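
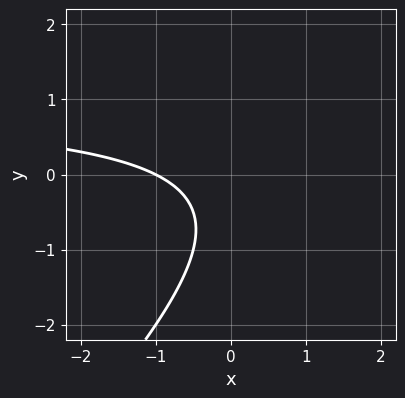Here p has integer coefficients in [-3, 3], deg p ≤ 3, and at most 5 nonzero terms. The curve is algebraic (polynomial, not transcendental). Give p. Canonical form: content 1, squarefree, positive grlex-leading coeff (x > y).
First, the degree is 2 — a generic line meets the curve in up to 2 points.
Then, from the axis intercepts and sections: it meets the x-axis at x = -1 (among the integer gridlines); no y-intercept at any integer in the box.
Finally, putting this together gives p.

x*y - y^2 - x - y - 1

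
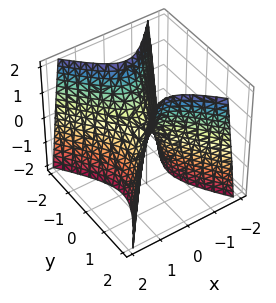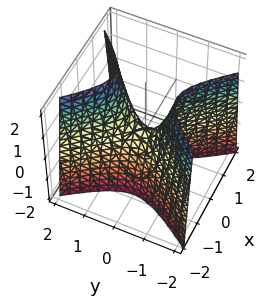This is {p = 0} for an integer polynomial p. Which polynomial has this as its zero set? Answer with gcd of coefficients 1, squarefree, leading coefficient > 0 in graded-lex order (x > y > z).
3*x^2 - 2*y^2 + z

1. Degree: a saddle surface; a quadric, so deg p = 2.
2. Symmetries: it's symmetric under x → −x, forcing even powers of x; it's symmetric under y → −y, forcing even powers of y.
3. Checking where it meets the axes: it crosses the x-axis at the gridline x = 0; one z-axis crossing is at z = 0; it crosses the y-axis at the gridline y = 0.
4. Together with the visible shape, these determine p as stated.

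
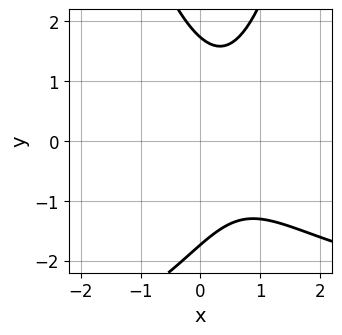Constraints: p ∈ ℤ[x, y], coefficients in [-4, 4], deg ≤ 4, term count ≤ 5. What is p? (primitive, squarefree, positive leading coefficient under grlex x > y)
x^2*y + 3*x^2 - y^2 - 3*x + 3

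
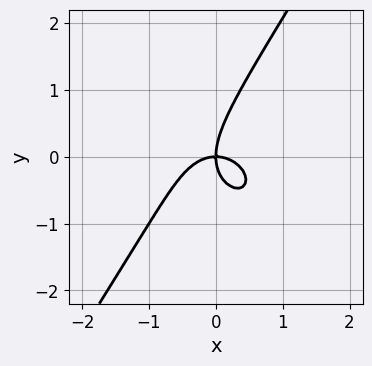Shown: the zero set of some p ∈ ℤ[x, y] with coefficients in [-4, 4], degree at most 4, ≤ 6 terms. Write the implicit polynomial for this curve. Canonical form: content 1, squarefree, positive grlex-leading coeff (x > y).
First, deg p = 3.
Then, from the axis intercepts and sections: one y-axis crossing is at y = 0; it meets the x-axis at x = 0 (among the integer gridlines).
Finally, these observations pin down the coefficients.

3*x^3 + 2*x*y^2 - 2*y^3 + 3*x*y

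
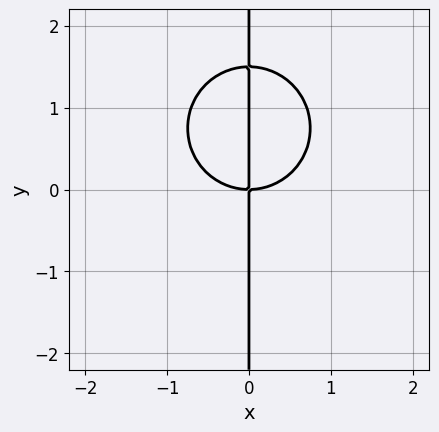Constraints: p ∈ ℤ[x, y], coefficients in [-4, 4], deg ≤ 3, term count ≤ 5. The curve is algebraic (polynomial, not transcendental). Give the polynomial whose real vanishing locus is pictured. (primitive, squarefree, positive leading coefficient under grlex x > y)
(a) Degree: no degree-2 curve has this shape, so deg p = 3.
(b) Observable constraints: every point of the y-axis in the box is on the curve; it meets the x-axis at x = 0 (among the integer gridlines).
(c) Putting this together gives p.

2*x^3 + 2*x*y^2 - 3*x*y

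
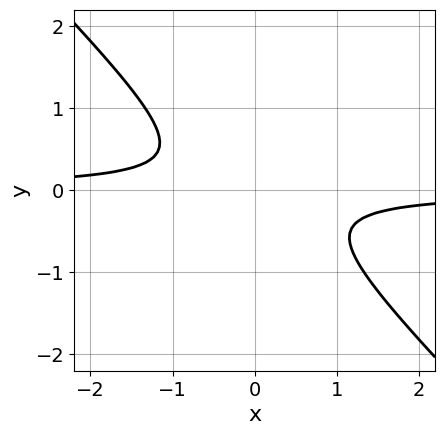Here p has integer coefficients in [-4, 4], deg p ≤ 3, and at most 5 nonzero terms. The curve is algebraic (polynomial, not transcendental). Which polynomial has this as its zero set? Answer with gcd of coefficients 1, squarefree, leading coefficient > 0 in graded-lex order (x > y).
(a) Degree: a generic line meets the curve in up to 2 points, so deg p = 2.
(b) Against the integer gridlines: the curve avoids every integer x-axis point in the box; no y-intercept at any integer in the box.
(c) Matching integer coefficients to the picture gives p.

3*x*y + 3*y^2 + 1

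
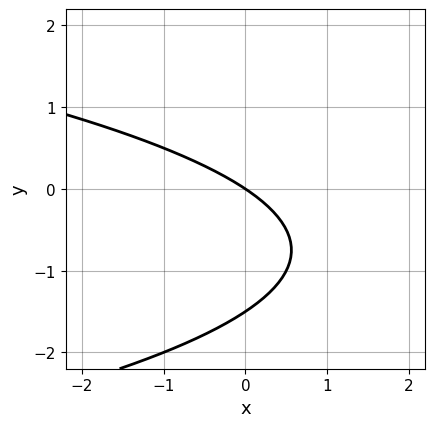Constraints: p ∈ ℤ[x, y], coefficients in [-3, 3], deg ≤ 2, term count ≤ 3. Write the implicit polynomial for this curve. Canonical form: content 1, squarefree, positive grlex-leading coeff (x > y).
2*y^2 + 2*x + 3*y

1. Degree: a generic line meets the curve in up to 2 points, so deg p = 2.
2. Checking where it meets the axes: it crosses the x-axis at the gridline x = 0; one y-axis crossing is at y = 0.
3. Assembling these constraints gives the stated polynomial.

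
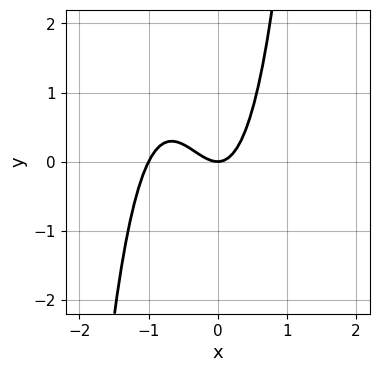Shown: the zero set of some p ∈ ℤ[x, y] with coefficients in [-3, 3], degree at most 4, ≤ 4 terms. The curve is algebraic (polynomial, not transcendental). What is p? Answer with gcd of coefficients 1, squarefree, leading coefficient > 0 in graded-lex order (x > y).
2*x^3 + 2*x^2 - y

First, deg p = 3. The shape is more complex than any degree-2 curve.
Then, reading off the gridlines: the x-axis gridline crossings are at x ∈ {-1, 0}; one y-axis crossing is at y = 0.
Finally, together with the visible shape, these determine p as stated.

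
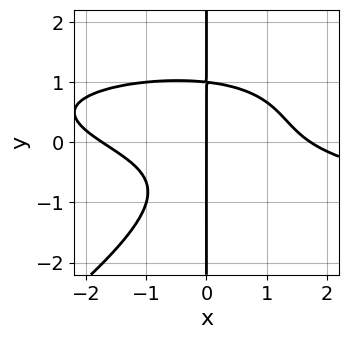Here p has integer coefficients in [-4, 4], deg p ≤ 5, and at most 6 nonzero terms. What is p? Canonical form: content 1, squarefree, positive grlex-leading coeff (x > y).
2*x^2*y^2 - 3*x*y^3 - x^3 - 3*x^2*y + 3*x

(a) Degree: the shape is more complex than any degree-3 curve, so deg p = 4.
(b) From the visible intercepts: one x-axis crossing is at x = 0; every point of the y-axis in the box is on the curve.
(c) Together with the visible shape, these determine p as stated.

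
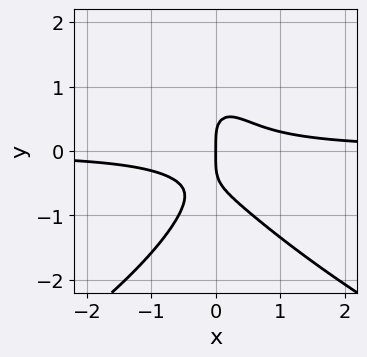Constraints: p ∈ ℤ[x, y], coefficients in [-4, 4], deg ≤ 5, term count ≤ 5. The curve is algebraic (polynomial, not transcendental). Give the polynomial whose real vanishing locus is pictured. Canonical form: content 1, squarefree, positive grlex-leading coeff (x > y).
(a) Degree: the shape is more complex than any degree-3 curve, so deg p = 4.
(b) Against the integer gridlines: it crosses the y-axis at the gridline y = 0; it crosses the x-axis at the gridline x = 0.
(c) Matching integer coefficients to the picture gives p.

y^4 + 3*x^2*y + x*y^2 - x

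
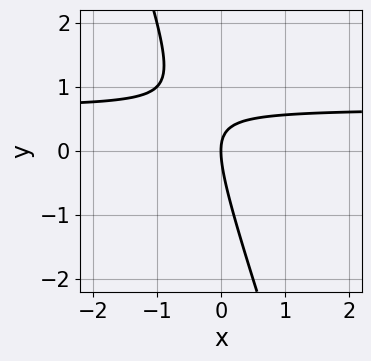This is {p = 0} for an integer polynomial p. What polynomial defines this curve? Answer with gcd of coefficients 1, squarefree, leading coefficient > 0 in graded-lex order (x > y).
3*x*y + y^2 - 2*x

First, deg p = 2.
Then, from the axis intercepts and sections: it crosses the y-axis at the gridline y = 0; one x-axis crossing is at x = 0.
Finally, matching integer coefficients to the picture gives p.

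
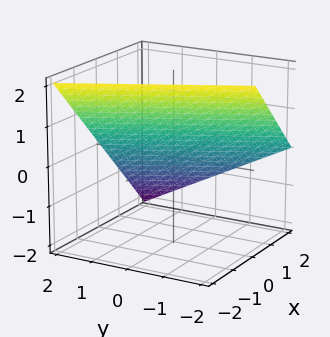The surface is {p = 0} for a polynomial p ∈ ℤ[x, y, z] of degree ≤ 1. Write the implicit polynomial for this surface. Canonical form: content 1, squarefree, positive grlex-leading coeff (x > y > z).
2*x + y + 2*z - 2

1. deg p = 1. Every cross-section is a straight line — this is a plane.
2. Observable constraints: it meets the y-axis at y = 2 (among the integer gridlines); one x-axis crossing is at x = 1.
3. Matching integer coefficients to the picture gives p. Check: (0, 0, 1) on the z-axis lies on the surface, and p(0, 0, 1) = 0. ✓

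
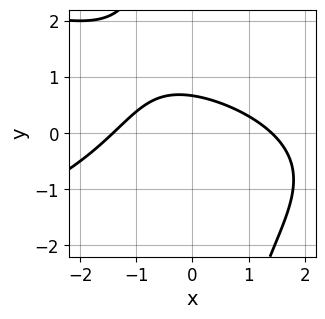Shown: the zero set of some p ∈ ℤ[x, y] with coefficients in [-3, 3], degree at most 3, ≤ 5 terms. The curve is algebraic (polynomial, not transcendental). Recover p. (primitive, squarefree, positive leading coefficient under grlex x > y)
x*y^2 + x^2 + 3*y - 2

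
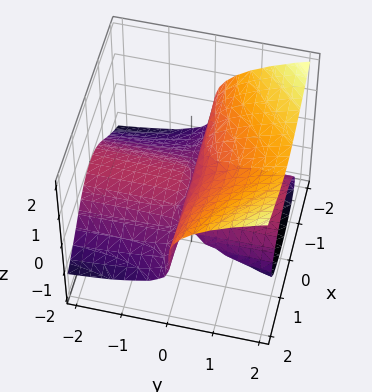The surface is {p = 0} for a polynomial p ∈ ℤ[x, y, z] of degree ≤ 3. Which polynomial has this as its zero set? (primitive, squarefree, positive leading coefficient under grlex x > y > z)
Degree: no degree-2 surface has this shape, so deg p = 3.
Observable constraints: every point of the y-axis in the box is on the surface; the visible x-axis segment lies entirely on the surface.
Solving for integer coefficients yields p as stated.

x^2*y - 2*z^3 + 2*y*z - z^2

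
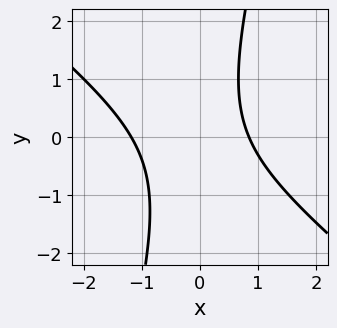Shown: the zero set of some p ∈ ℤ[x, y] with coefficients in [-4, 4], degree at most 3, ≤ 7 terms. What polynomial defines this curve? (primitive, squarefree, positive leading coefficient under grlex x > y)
3*x^2 + 3*x*y - y^2 + x - 3

(a) Degree: a generic line meets the curve in up to 2 points, so deg p = 2.
(b) Checking where it meets the axes: it misses every integer gridline on the y-axis.
(c) Together with the visible shape, these determine p as stated.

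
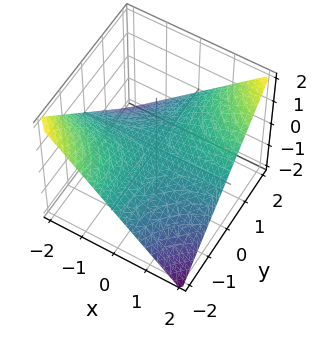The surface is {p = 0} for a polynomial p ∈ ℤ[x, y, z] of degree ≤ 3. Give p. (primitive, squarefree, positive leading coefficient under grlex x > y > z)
x*y - 2*z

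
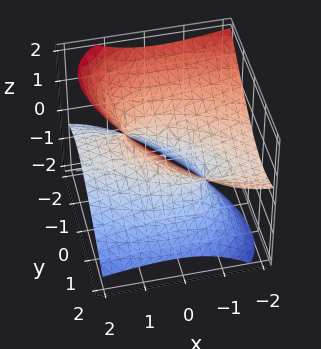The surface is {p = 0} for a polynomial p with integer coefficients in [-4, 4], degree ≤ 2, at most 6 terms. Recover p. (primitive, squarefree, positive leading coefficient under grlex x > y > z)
(a) Degree: no degree-1 surface has this shape, so deg p = 2.
(b) From the axis intercepts and sections: no z-intercept at any integer in the box; the x-axis gridline crossings are at x ∈ {-1, 1}.
(c) Matching integer coefficients to the picture gives p.

x^2 + 2*x*y + 3*x*z + 2*y^2 - 3*z^2 - 1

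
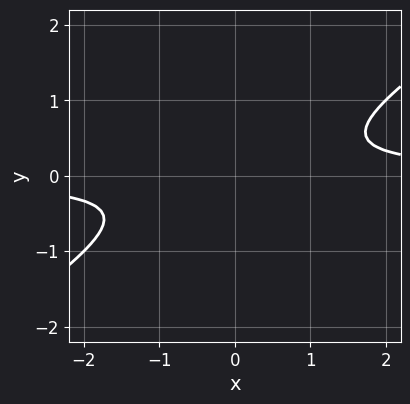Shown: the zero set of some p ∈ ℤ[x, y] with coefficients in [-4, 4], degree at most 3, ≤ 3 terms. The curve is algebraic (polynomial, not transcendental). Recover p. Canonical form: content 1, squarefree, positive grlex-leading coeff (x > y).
First, the degree is 2 — the shape is more complex than any degree-1 curve.
Next, checking where it meets the axes: it misses every integer gridline on the x-axis; it misses every integer gridline on the y-axis.
Finally, matching integer coefficients to the picture gives p.

2*x*y - 3*y^2 - 1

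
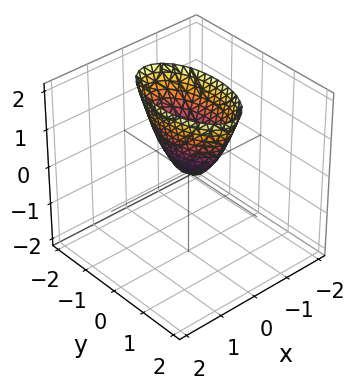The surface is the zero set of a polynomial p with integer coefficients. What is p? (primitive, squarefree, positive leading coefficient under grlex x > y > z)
3*x^2 + y^2 - z

First, deg p = 2. A paraboloid; a quadric.
Next, symmetries: the y ↦ −y reflection is a symmetry, so y appears only in even powers; mirror symmetry x ↦ −x ⇒ only even powers of x.
Next, observable constraints: it crosses the x-axis at the gridline x = 0; it crosses the z-axis at the gridline z = 0; one y-axis crossing is at y = 0.
Finally, together with the visible shape, these determine p as stated.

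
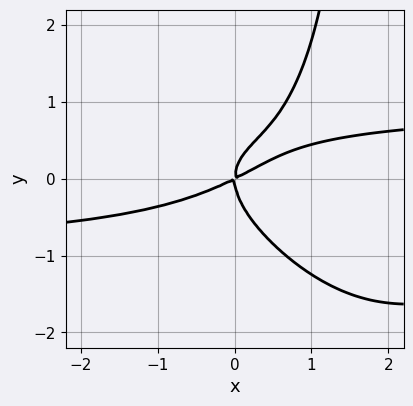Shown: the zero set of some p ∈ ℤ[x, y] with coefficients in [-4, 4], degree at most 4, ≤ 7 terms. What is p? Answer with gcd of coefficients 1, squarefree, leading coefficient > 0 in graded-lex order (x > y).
x^2*y^2 + x*y^3 - 2*y^3 - x^2 + 2*x*y

(a) Degree: the shape is more complex than any degree-3 curve, so deg p = 4.
(b) From the visible intercepts: it crosses the y-axis at the gridline y = 0; it crosses the x-axis at the gridline x = 0.
(c) Assembling these constraints gives the stated polynomial.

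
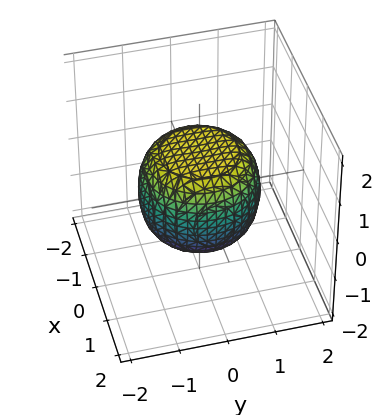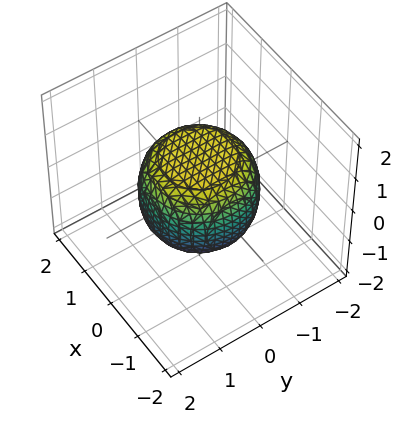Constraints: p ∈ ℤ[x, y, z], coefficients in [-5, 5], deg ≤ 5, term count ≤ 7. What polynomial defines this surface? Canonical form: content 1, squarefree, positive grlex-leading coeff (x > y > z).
2*x^4 + 4*x^2*y^2 + 2*y^4 - x^2 - y^2 + 3*z^2 - 3

1. The degree is 4 — a generic line meets the surface in up to 4 points.
2. By symmetry, the surface is invariant under rotation about z: p = q(x² + y², z).
3. Reading off the gridlines: a circular section at z = -1 has radius between 0 and 1; the z-axis gridline crossings are at z ∈ {-1, 1}.
4. Together with the visible shape, these determine p as stated.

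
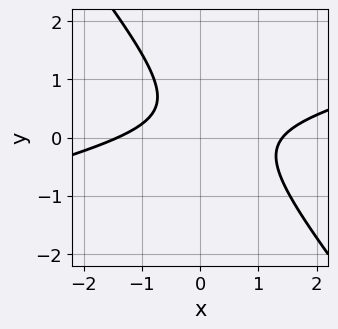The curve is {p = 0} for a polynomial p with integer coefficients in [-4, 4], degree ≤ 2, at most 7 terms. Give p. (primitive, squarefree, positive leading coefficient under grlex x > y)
1. The degree is 2 — the shape is more complex than any degree-1 curve.
2. Against the integer gridlines: the curve avoids every integer y-axis point in the box.
3. The integer polynomial consistent with all of this is the stated p.

x^2 - 3*x*y - 3*y^2 + 2*y - 2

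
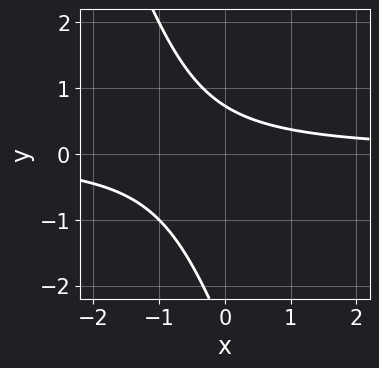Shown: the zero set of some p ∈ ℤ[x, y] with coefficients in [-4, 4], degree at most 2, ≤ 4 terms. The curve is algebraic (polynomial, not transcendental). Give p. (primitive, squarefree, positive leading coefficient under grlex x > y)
3*x*y + y^2 + 2*y - 2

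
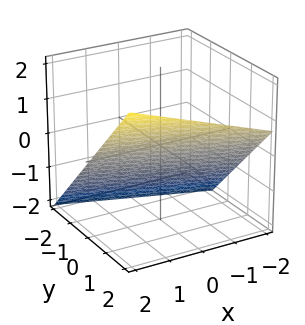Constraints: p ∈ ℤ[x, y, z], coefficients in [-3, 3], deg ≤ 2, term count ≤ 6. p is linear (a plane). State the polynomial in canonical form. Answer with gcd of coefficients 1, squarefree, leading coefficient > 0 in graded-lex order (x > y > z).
x + 3*y - 3*z - 2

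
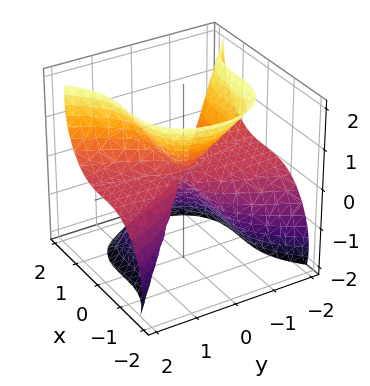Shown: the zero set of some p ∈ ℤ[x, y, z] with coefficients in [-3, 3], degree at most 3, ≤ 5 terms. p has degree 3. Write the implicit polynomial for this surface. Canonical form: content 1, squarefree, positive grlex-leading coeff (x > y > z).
2*x^3 - 2*y^2*z + z^3

(a) deg p = 3. The shape is more complex than any degree-2 surface.
(b) Checking where it meets the axes: every point of the y-axis in the box is on the surface; one z-axis crossing is at z = 0.
(c) These observations pin down the coefficients.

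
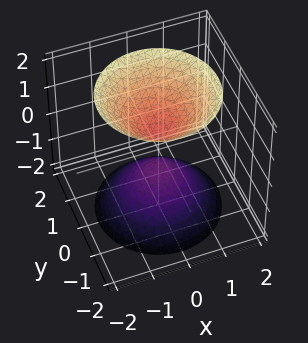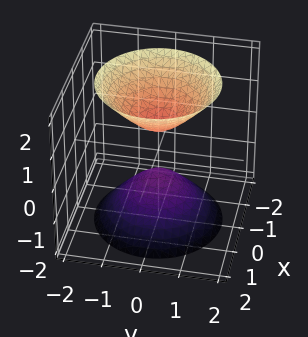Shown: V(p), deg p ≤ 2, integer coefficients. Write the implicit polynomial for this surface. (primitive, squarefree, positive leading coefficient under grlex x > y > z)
First, the picture has 2 separate pieces.
Then, degree: the shape is more complex than any degree-1 surface, so deg p = 2.
Then, symmetries: rotational symmetry about the z-axis ⇒ p depends on x, y only through x² + y².
Next, against the integer gridlines: a circular section at z = -2 has radius between 1 and 2; it misses every integer gridline on the x-axis; it misses every integer gridline on the y-axis.
Finally, solving for integer coefficients yields p as stated.

3*x^2 + 3*y^2 - 2*z^2 + 1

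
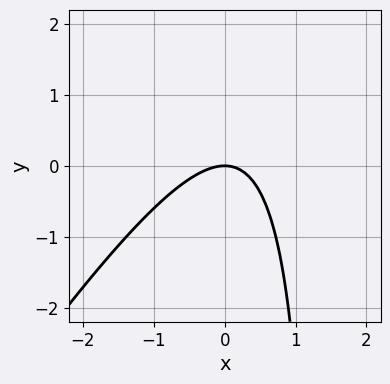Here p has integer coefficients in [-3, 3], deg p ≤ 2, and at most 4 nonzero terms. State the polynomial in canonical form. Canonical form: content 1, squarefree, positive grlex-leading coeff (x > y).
First, deg p = 2.
Then, against the integer gridlines: it crosses the y-axis at the gridline y = 0; it meets the x-axis at x = 0 (among the integer gridlines).
Finally, these observations pin down the coefficients.

3*x^2 - 2*x*y + 3*y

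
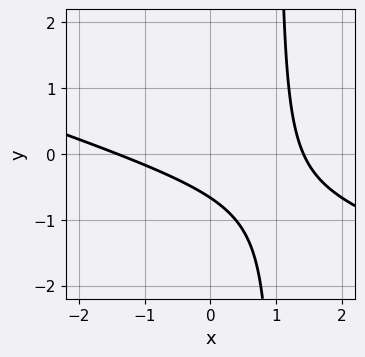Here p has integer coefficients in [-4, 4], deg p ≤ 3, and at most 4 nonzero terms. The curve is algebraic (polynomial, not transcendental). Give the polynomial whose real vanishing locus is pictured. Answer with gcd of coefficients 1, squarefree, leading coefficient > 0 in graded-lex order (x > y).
x^2 + 3*x*y - 3*y - 2

(a) The degree is 2 — a generic line meets the curve in up to 2 points.
(b) The integer polynomial consistent with all of this is the stated p.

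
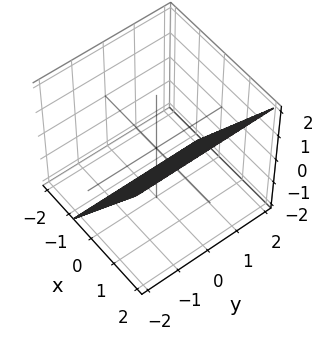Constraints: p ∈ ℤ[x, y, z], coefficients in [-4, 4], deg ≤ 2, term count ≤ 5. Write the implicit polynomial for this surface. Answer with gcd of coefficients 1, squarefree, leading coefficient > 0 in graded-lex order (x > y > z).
First, the degree is 1 — the surface is flat (a plane).
Next, from the axis intercepts and sections: the surface avoids every integer y-axis point in the box; one z-axis crossing is at z = -1.
Finally, assembling these constraints gives the stated polynomial.

3*x - 2*z - 2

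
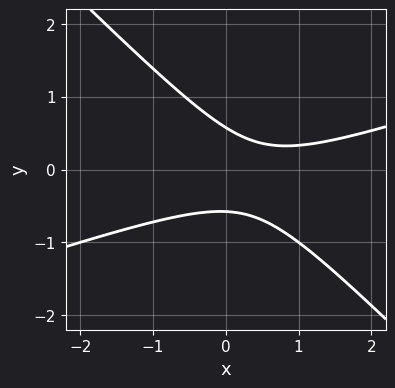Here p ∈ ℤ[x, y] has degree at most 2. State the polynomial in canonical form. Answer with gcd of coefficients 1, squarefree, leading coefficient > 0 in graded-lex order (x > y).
(a) Degree: no degree-1 curve has this shape, so deg p = 2.
(b) From the axis intercepts and sections: it misses every integer gridline on the x-axis.
(c) Putting this together gives p.

x^2 - 2*x*y - 3*y^2 - x + 1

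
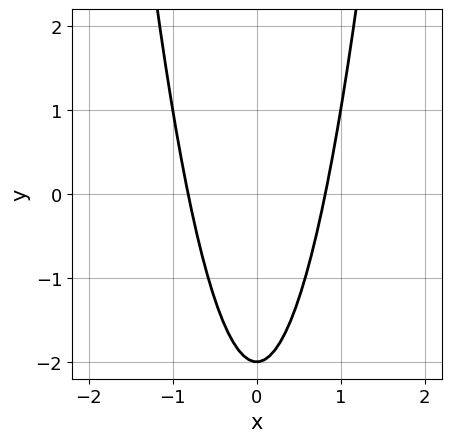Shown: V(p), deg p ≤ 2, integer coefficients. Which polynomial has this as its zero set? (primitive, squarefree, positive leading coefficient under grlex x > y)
3*x^2 - y - 2

Degree: a generic line meets the curve in up to 2 points, so deg p = 2.
Symmetries: the x ↦ −x reflection is a symmetry, so x appears only in even powers.
Checking where it meets the axes: it meets the y-axis at y = -2 (among the integer gridlines).
These observations pin down the coefficients.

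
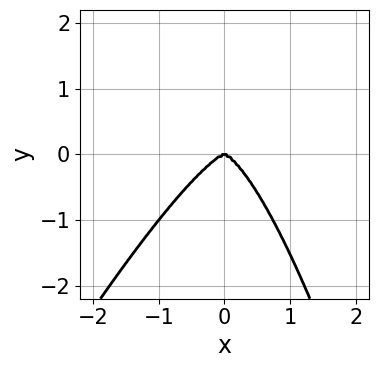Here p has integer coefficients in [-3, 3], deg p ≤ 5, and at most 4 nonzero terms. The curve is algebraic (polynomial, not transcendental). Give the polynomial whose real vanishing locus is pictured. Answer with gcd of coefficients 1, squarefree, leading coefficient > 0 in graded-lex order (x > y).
(a) Degree: no degree-3 curve has this shape, so deg p = 4.
(b) Observable constraints: it meets the y-axis at y = 0 (among the integer gridlines); one x-axis crossing is at x = 0.
(c) Putting this together gives p.

2*x^4 - x^3*y + y^3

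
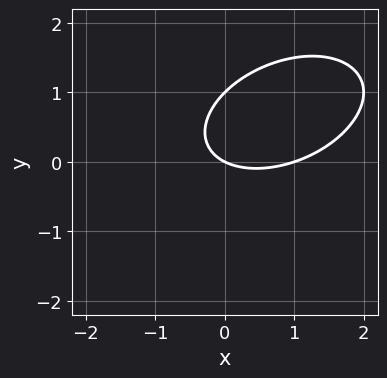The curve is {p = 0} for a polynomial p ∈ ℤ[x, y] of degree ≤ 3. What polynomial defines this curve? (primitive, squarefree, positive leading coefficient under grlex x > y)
The degree is 2 — no degree-1 curve has this shape.
Against the integer gridlines: the x-axis gridline crossings are at x ∈ {0, 1}; the y-axis gridline crossings are at y ∈ {0, 1}.
These observations pin down the coefficients.

x^2 - x*y + 2*y^2 - x - 2*y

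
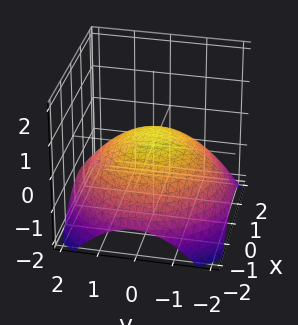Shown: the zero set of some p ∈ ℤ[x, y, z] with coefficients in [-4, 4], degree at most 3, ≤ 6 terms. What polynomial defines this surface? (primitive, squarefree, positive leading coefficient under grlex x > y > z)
Degree: a generic line meets the surface in up to 2 points, so deg p = 2.
Symmetries: rotational symmetry about the z-axis ⇒ p depends on x, y only through x² + y².
Observable constraints: the y-axis gridline crossings are at y ∈ {-1, 1}; among the integer gridlines, it crosses the x-axis at x ∈ {-1, 1}; a circular section at z = 0 has radius exactly 1.
Solving for integer coefficients yields p as stated.

x^2 + y^2 + 3*z - 1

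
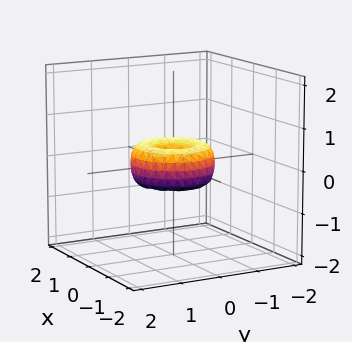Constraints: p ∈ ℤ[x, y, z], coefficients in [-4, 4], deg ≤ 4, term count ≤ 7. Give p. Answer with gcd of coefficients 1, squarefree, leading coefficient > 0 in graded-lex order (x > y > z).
Degree: no degree-3 surface has this shape, so deg p = 4.
Symmetries: the z-axis is an axis of rotation, so x and y enter only as x² + y².
Checking where it meets the axes: a circular section at z = 0 has radius exactly 1; the x-axis gridline crossings are at x ∈ {-1, 0, 1}; among the integer gridlines, it crosses the y-axis at y ∈ {-1, 0, 1}.
Assembling these constraints gives the stated polynomial.

x^4 + 2*x^2*y^2 + y^4 - x^2 - y^2 + z^2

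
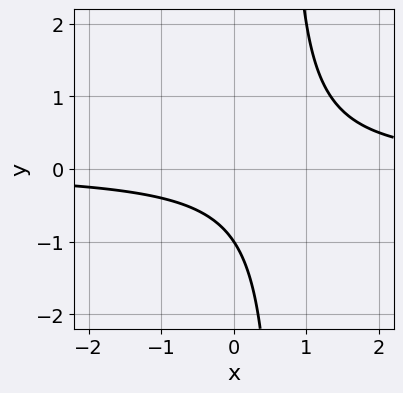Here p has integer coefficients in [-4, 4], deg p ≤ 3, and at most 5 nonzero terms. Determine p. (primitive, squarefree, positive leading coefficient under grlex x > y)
First, the degree is 2 — the shape is more complex than any degree-1 curve.
Then, checking where it meets the axes: it misses every integer gridline on the x-axis; it meets the y-axis at y = -1 (among the integer gridlines).
Finally, assembling these constraints gives the stated polynomial.

3*x*y - 2*y - 2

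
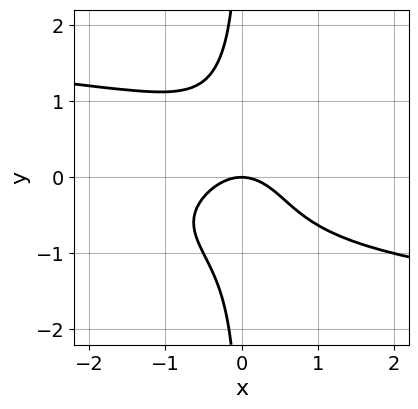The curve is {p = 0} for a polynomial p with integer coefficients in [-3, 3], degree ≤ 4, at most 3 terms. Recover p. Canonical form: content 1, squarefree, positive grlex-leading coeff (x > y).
3*x*y^3 + 2*x^2 + 2*y

(a) Degree: no degree-3 curve has this shape, so deg p = 4.
(b) Observable constraints: one y-axis crossing is at y = 0; one x-axis crossing is at x = 0.
(c) Solving for integer coefficients yields p as stated.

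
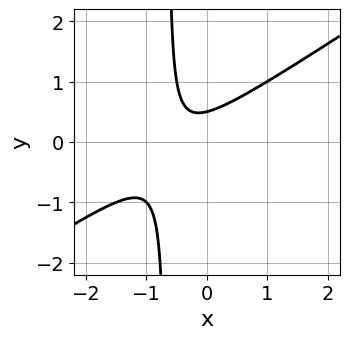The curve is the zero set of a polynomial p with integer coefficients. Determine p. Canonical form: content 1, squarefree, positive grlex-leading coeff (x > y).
First, degree: the shape is more complex than any degree-1 curve, so deg p = 2.
Next, from the visible intercepts: it misses every integer gridline on the x-axis.
Finally, together with the visible shape, these determine p as stated.

2*x^2 - 3*x*y + 2*x - 2*y + 1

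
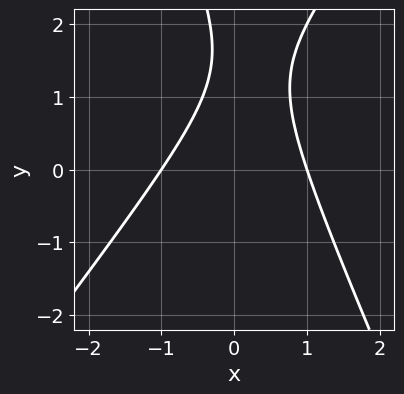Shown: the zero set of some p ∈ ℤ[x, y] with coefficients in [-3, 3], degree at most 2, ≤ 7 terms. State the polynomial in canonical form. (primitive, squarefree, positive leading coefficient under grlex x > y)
(a) deg p = 2.
(b) From the visible intercepts: it misses every integer gridline on the y-axis; among the integer gridlines, it crosses the x-axis at x ∈ {-1, 1}.
(c) Assembling these constraints gives the stated polynomial.

3*x^2 - x*y - y^2 + 3*y - 3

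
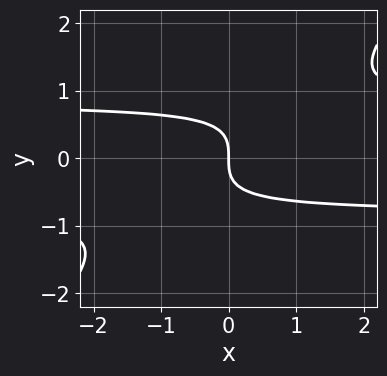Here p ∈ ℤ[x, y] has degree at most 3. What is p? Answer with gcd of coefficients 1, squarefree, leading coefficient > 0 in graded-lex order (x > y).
3*x*y^2 - 3*y^3 - 2*x

(a) The degree is 3 — a generic line meets the curve in up to 3 points.
(b) From the axis intercepts and sections: it crosses the y-axis at the gridline y = 0; it meets the x-axis at x = 0 (among the integer gridlines).
(c) Fitting integer coefficients to these (and the overall shape) gives p.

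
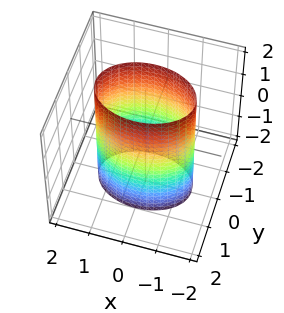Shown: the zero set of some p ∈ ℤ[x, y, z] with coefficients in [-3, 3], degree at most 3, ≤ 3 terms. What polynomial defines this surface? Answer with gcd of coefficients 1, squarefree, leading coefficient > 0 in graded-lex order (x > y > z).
x^2 + 2*y^2 - 2

(a) The degree is 2 — constant cross-section along one axis; a quadric.
(b) Symmetries: it's symmetric under x → −x, forcing even powers of x; it's symmetric under z → −z, forcing even powers of z; mirror symmetry y ↦ −y ⇒ only even powers of y.
(c) Against the integer gridlines: among the integer gridlines, it crosses the y-axis at y ∈ {-1, 1}; it misses every integer gridline on the z-axis.
(d) Together with the visible shape, these determine p as stated.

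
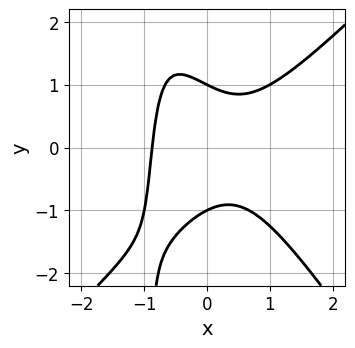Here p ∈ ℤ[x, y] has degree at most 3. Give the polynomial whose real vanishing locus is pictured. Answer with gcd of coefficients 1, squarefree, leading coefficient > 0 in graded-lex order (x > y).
(a) Degree: no degree-2 curve has this shape, so deg p = 3.
(b) From the visible intercepts: among the integer gridlines, it crosses the y-axis at y ∈ {-1, 1}.
(c) Together with the visible shape, these determine p as stated.

3*x^3 - x^2*y - 2*x*y^2 - 2*y^2 + 2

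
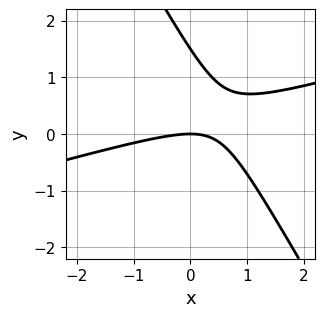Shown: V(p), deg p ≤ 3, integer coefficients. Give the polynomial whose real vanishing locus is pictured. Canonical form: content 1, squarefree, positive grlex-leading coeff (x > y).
x^2 - 3*x*y - 2*y^2 + 3*y

1. Degree: no degree-1 curve has this shape, so deg p = 2.
2. Checking where it meets the axes: one y-axis crossing is at y = 0; one x-axis crossing is at x = 0.
3. Matching integer coefficients to the picture gives p.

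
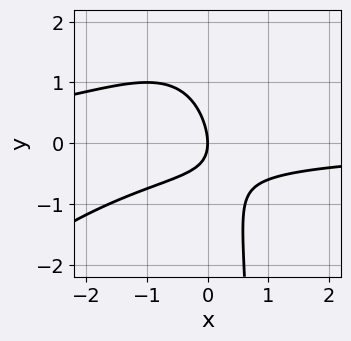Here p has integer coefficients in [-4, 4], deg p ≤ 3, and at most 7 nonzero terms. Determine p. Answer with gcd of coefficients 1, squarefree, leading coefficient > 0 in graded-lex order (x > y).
First, deg p = 3. The shape is more complex than any degree-2 curve.
Then, reading off the gridlines: it meets the y-axis at y = 0 (among the integer gridlines); it crosses the x-axis at the gridline x = 0.
Finally, these observations pin down the coefficients.

2*x^2*y - 2*x*y^2 + 3*x*y + 2*y^2 + 3*x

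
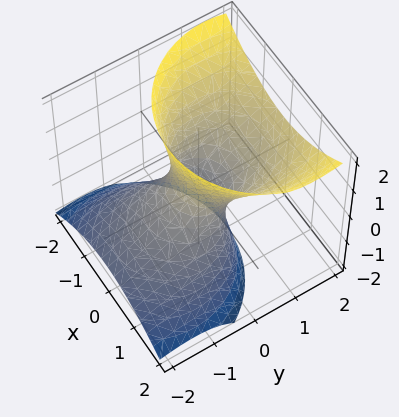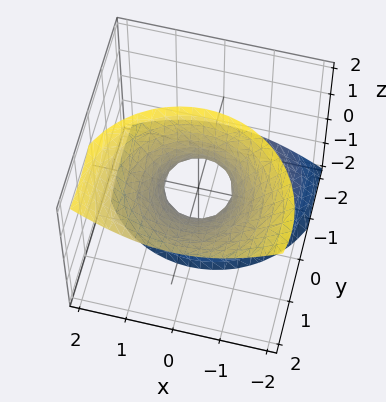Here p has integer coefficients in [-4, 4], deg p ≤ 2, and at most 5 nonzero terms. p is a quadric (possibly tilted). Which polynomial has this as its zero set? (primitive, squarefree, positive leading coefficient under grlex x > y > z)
2*x^2 + 2*y^2 - 3*y*z - z^2 - 1

The degree is 2 — no degree-1 surface has this shape.
Checking where it meets the axes: it misses every integer gridline on the z-axis.
Matching integer coefficients to the picture gives p.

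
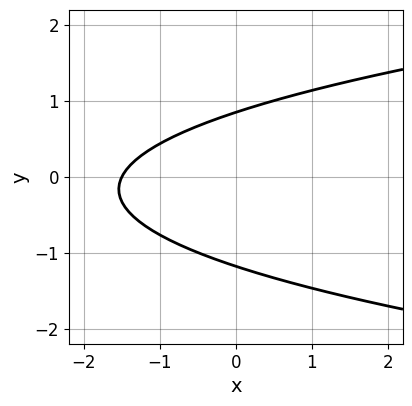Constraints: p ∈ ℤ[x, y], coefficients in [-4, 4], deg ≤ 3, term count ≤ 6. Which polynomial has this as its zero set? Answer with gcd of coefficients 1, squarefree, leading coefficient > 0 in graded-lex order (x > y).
The degree is 2 — no degree-1 curve has this shape.
Putting this together gives p.

3*y^2 - 2*x + y - 3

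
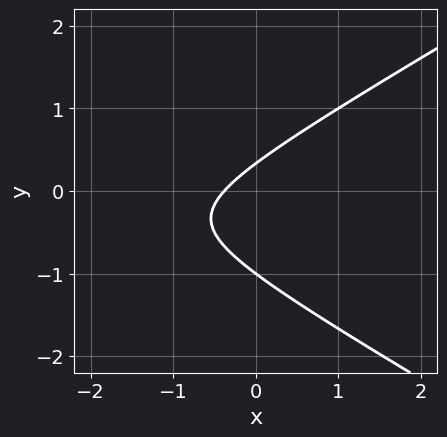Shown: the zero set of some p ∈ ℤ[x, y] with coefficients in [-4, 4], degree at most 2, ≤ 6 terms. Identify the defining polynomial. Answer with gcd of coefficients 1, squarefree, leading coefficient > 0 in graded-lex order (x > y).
Degree: a generic line meets the curve in up to 2 points, so deg p = 2.
Against the integer gridlines: it crosses the y-axis at the gridline y = -1.
Fitting integer coefficients to these (and the overall shape) gives p.

x^2 - 3*y^2 + 3*x - 2*y + 1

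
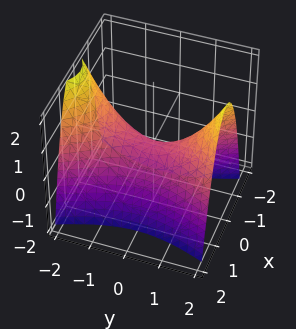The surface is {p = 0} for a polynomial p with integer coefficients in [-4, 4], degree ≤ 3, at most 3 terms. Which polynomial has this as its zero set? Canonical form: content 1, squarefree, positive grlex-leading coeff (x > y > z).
3*x^2 - y^2 + 2*z

(a) The degree is 2 — a hyperbolic paraboloid; a quadric.
(b) Symmetries: the x ↦ −x reflection is a symmetry, so x appears only in even powers; the y ↦ −y reflection is a symmetry, so y appears only in even powers.
(c) From the axis intercepts and sections: one y-axis crossing is at y = 0; it meets the z-axis at z = 0 (among the integer gridlines).
(d) Matching integer coefficients to the picture gives p.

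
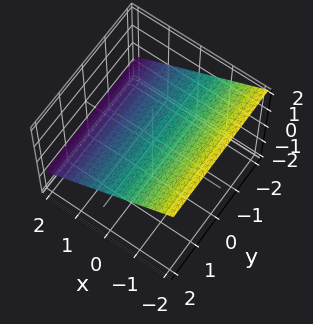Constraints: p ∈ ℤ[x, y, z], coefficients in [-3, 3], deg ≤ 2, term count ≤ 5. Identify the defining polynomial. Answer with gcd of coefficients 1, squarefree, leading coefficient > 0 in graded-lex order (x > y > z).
2*x + 3*z - 2

deg p = 1.
From the axis intercepts and sections: one x-axis crossing is at x = 1; it misses every integer gridline on the y-axis.
The integer polynomial consistent with all of this is the stated p.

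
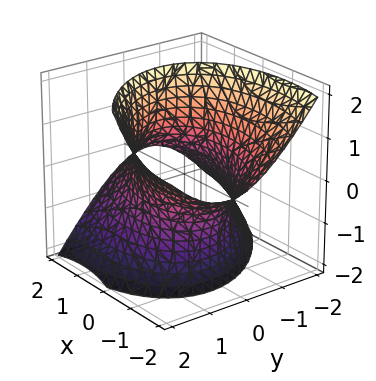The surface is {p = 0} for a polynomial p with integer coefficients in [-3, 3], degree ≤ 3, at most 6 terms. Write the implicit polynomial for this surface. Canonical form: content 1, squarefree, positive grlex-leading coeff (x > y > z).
x^2 + x*y + 2*x*z + 2*y^2 - z^2 - 3

(a) deg p = 2. The shape is more complex than any degree-1 surface.
(b) Against the integer gridlines: no z-intercept at any integer in the box.
(c) The integer polynomial consistent with all of this is the stated p.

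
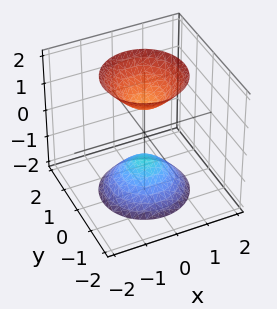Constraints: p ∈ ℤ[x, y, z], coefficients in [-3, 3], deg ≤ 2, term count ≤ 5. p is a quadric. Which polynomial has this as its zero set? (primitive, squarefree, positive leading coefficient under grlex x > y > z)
2*x^2 + 2*y^2 - z^2 + 1

The picture has 2 separate pieces. They look like related sheets of one shape, so recover p as a whole.
deg p = 2. Two separate bowl-shaped sheets opening away from each other; a quadric.
Symmetries: it's symmetric under z → −z, forcing even powers of z; every cross-section ⟂ z is a circle, so x, y appear only via x² + y².
From the axis intercepts and sections: a circular section at z = -2 has radius between 1 and 2; the surface avoids every integer y-axis point in the box.
Assembling these constraints gives the stated polynomial. Check: (0, 0, -1) on the z-axis lies on the surface, and p(0, 0, -1) = 0. ✓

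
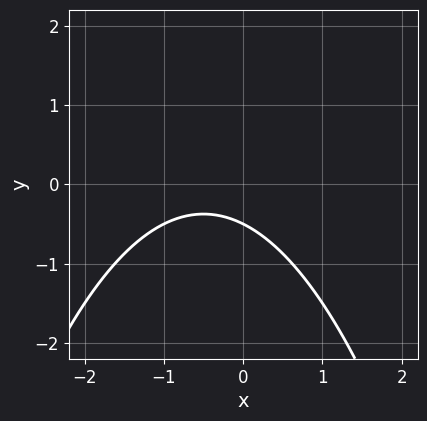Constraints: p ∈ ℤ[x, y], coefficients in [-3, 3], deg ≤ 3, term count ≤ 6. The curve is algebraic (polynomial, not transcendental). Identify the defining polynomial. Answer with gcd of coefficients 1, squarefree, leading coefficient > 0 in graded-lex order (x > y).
x^2 + x + 2*y + 1

1. deg p = 2.
2. Observable constraints: no x-intercept at any integer in the box.
3. Solving for integer coefficients yields p as stated.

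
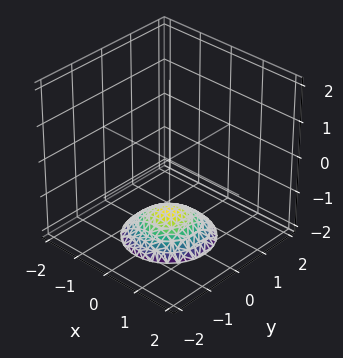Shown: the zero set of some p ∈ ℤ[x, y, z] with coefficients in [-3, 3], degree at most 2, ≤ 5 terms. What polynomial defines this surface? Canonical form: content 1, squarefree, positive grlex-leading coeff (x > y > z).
x^2 + y^2 + 2*z + 3

First, degree: the shape is more complex than any degree-1 surface, so deg p = 2.
Next, symmetries: the surface is invariant under rotation about z: p = q(x² + y², z).
Then, reading off the gridlines: it misses every integer gridline on the y-axis; the surface avoids every integer x-axis point in the box; a circular section at z = -2 has radius exactly 1.
Finally, these observations pin down the coefficients.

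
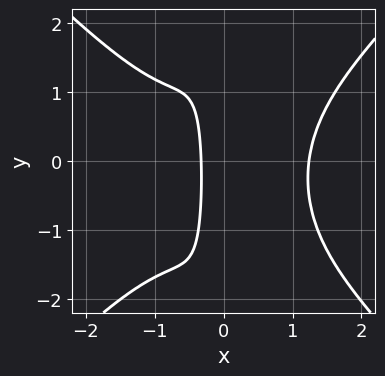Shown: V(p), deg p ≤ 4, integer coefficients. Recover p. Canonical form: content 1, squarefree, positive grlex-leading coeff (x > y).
2*x^4 - 2*x^2*y^2 - x^2*y - 3*x - 1

(a) Degree: the shape is more complex than any degree-3 curve, so deg p = 4.
(b) From the visible intercepts: it misses every integer gridline on the y-axis.
(c) The integer polynomial consistent with all of this is the stated p.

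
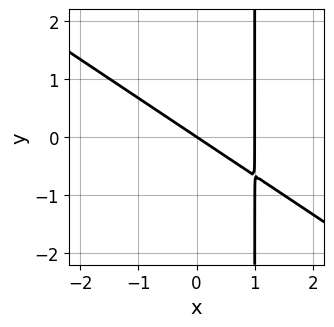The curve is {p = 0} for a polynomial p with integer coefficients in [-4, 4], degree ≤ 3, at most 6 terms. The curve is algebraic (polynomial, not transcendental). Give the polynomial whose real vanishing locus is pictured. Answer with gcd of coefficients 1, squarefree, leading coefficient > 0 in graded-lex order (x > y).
(a) The degree is 2 — no degree-1 curve has this shape.
(b) From the visible intercepts: the x-axis gridline crossings are at x ∈ {0, 1}; it meets the y-axis at y = 0 (among the integer gridlines).
(c) Solving for integer coefficients yields p as stated.

2*x^2 + 3*x*y - 2*x - 3*y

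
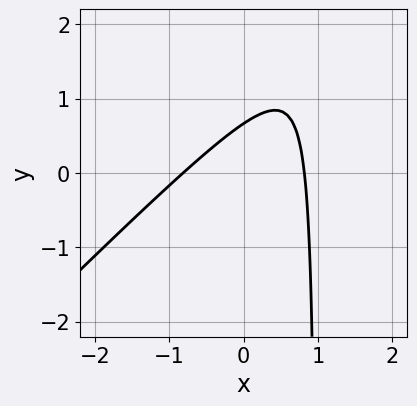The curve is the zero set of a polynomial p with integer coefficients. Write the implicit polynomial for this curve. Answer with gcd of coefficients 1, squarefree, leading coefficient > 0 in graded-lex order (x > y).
3*x^2 - 3*x*y + 3*y - 2

(a) deg p = 2. The shape is more complex than any degree-1 curve.
(b) The integer polynomial consistent with all of this is the stated p.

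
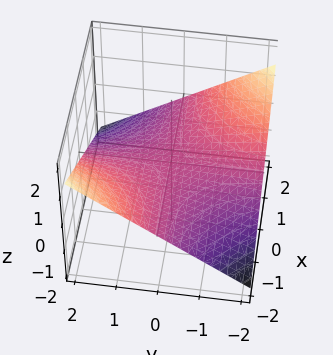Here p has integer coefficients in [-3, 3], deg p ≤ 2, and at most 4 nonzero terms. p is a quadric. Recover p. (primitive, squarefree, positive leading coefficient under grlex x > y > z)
Degree: a saddle surface; a quadric, so deg p = 2.
Observable constraints: the visible y-axis segment lies entirely on the surface; one z-axis crossing is at z = 0.
Assembling these constraints gives the stated polynomial.

x*y + 3*z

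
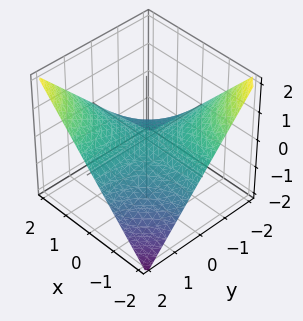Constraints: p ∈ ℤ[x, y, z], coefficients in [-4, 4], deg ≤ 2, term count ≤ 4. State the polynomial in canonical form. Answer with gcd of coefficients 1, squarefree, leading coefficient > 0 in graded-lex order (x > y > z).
The degree is 2 — a saddle surface; a quadric.
From the visible intercepts: every point of the y-axis in the box is on the surface; the visible x-axis segment lies entirely on the surface; it meets the z-axis at z = 0 (among the integer gridlines).
These observations pin down the coefficients.

x*y - 2*z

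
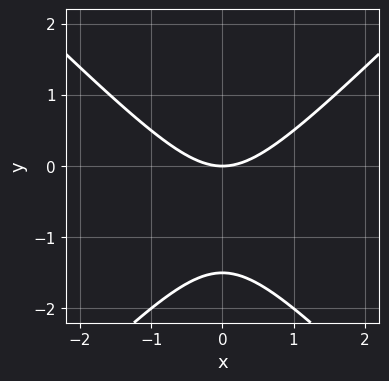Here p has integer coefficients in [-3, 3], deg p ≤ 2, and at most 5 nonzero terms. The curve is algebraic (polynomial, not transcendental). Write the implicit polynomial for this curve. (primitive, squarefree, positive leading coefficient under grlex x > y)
First, degree: a generic line meets the curve in up to 2 points, so deg p = 2.
Then, symmetries: mirror symmetry x ↦ −x ⇒ only even powers of x.
Then, reading off the gridlines: it meets the y-axis at y = 0 (among the integer gridlines); it meets the x-axis at x = 0 (among the integer gridlines).
Finally, together with the visible shape, these determine p as stated.

2*x^2 - 2*y^2 - 3*y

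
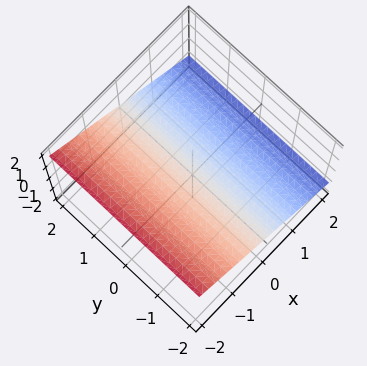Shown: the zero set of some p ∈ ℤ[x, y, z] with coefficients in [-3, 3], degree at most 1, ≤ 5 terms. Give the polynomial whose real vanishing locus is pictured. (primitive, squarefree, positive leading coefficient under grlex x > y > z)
(a) deg p = 1. Every cross-section is a straight line — this is a plane.
(b) Reading off the gridlines: the surface avoids every integer y-axis point in the box; it meets the x-axis at x = 1 (among the integer gridlines).
(c) The integer polynomial consistent with all of this is the stated p.

2*x + 3*z - 2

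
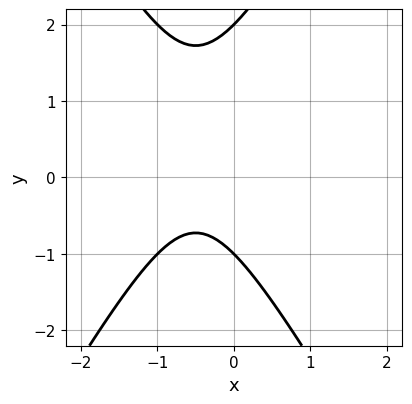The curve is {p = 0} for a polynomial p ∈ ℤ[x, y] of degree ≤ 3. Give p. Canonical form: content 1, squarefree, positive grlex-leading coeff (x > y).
3*x^2 - y^2 + 3*x + y + 2

The degree is 2 — a generic line meets the curve in up to 2 points.
Checking where it meets the axes: no x-intercept at any integer in the box; among the integer gridlines, it crosses the y-axis at y ∈ {-1, 2}.
Assembling these constraints gives the stated polynomial.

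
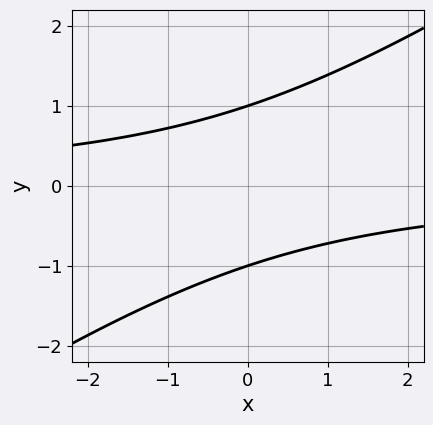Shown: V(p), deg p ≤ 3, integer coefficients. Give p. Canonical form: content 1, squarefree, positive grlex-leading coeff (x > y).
2*x*y - 3*y^2 + 3

First, degree: the shape is more complex than any degree-1 curve, so deg p = 2.
Next, from the visible intercepts: the y-axis gridline crossings are at y ∈ {-1, 1}; no x-intercept at any integer in the box.
Finally, matching integer coefficients to the picture gives p.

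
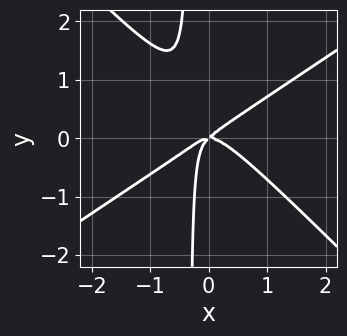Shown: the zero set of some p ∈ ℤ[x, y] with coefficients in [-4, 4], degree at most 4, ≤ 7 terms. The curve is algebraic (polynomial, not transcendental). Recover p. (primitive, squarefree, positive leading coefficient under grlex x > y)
First, the degree is 3 — the shape is more complex than any degree-2 curve.
Next, observable constraints: it crosses the y-axis at the gridline y = 0; one x-axis crossing is at x = 0.
Finally, solving for integer coefficients yields p as stated.

2*x^3 - x^2*y - 3*x*y^2 + x*y - y^2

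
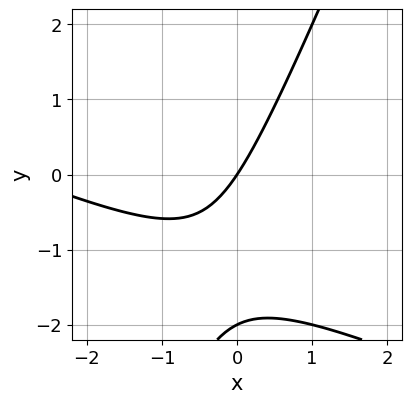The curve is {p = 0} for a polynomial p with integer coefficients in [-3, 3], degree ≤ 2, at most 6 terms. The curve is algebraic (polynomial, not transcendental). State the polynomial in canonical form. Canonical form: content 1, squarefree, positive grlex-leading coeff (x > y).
x^2 + 2*x*y - y^2 + 3*x - 2*y

(a) deg p = 2.
(b) Against the integer gridlines: one x-axis crossing is at x = 0; the y-axis gridline crossings are at y ∈ {-2, 0}.
(c) Solving for integer coefficients yields p as stated.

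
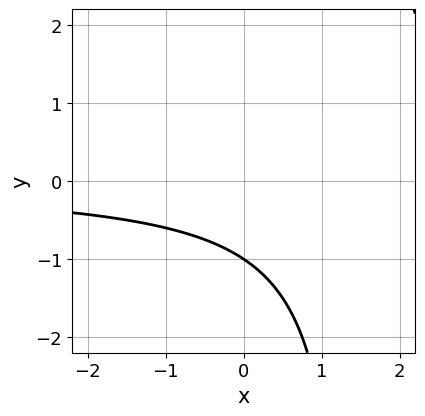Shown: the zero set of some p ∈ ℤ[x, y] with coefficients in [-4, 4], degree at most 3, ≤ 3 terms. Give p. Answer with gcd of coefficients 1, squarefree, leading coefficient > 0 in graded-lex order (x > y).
(a) deg p = 2. The shape is more complex than any degree-1 curve.
(b) Against the integer gridlines: it misses every integer gridline on the x-axis; one y-axis crossing is at y = -1.
(c) Assembling these constraints gives the stated polynomial.

2*x*y - 3*y - 3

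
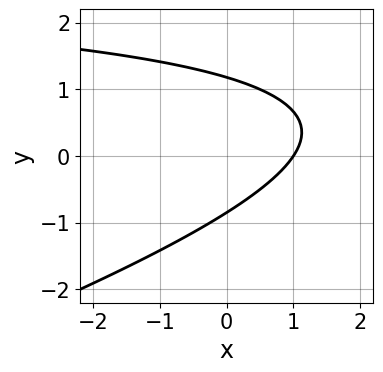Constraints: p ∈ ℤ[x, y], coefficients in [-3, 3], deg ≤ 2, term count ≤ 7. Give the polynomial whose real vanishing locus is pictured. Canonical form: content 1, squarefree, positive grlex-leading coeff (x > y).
1. The degree is 2 — no degree-1 curve has this shape.
2. Observable constraints: it meets the x-axis at x = 1 (among the integer gridlines).
3. Putting this together gives p.

x*y - 3*y^2 - 3*x + y + 3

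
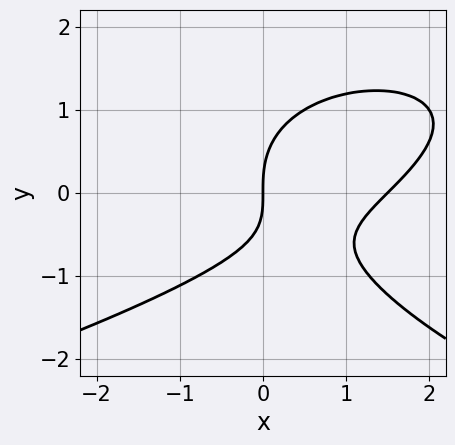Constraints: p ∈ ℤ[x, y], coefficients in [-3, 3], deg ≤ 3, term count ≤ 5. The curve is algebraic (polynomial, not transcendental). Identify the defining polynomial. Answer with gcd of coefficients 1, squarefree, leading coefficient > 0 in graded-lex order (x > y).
Degree: a generic line meets the curve in up to 3 points, so deg p = 3.
Reading off the gridlines: it meets the y-axis at y = 0 (among the integer gridlines); one x-axis crossing is at x = 0.
Solving for integer coefficients yields p as stated.

2*y^3 + 2*x^2 - 2*x*y - 3*x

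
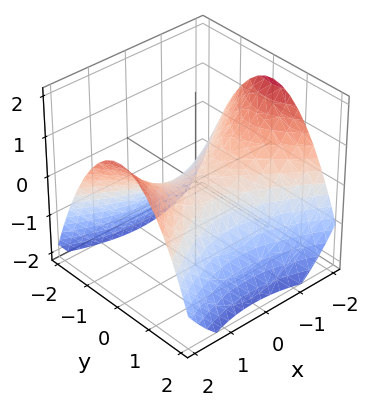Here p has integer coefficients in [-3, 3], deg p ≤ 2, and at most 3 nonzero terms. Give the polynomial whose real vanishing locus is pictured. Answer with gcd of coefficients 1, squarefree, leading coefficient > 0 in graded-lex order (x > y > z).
1. The degree is 2 — a saddle surface; a quadric.
2. Symmetries: the x ↦ −x reflection is a symmetry, so x appears only in even powers; mirror symmetry y ↦ −y ⇒ only even powers of y.
3. From the visible intercepts: it crosses the x-axis at the gridline x = 0; it meets the y-axis at y = 0 (among the integer gridlines).
4. These observations pin down the coefficients.

x^2 - 2*y^2 - 3*z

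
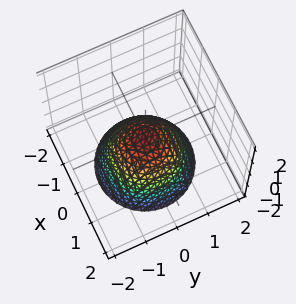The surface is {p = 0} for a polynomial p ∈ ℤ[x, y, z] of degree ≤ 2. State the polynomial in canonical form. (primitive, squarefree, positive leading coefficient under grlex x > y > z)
Degree: a paraboloid; a quadric, so deg p = 2.
Symmetries: rotational symmetry about the z-axis ⇒ p depends on x, y only through x² + y².
Observable constraints: one y-axis crossing is at y = 0; it crosses the z-axis at the gridline z = 0; a circular section at z = -2 has radius between 1 and 2; one x-axis crossing is at x = 0.
Putting this together gives p.

x^2 + y^2 + z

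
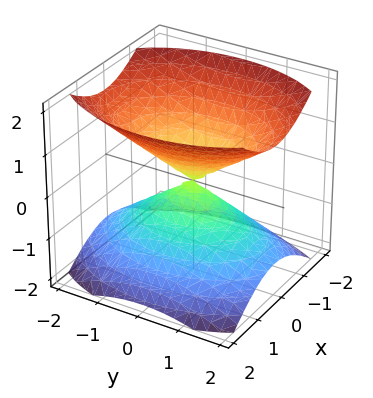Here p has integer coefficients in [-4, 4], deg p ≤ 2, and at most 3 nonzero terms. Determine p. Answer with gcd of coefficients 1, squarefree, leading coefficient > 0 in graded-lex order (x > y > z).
2*x^2 + y^2 - 2*z^2

First, the picture has 2 separate pieces. Treating them together as one polynomial.
Then, deg p = 2. A double cone through the origin; a quadric.
Then, symmetries: mirror symmetry z ↦ −z ⇒ only even powers of z; the y ↦ −y reflection is a symmetry, so y appears only in even powers; it's symmetric under x → −x, forcing even powers of x.
Next, against the integer gridlines: it meets the x-axis at x = 0 (among the integer gridlines); it meets the z-axis at z = 0 (among the integer gridlines); it meets the y-axis at y = 0 (among the integer gridlines).
Finally, fitting integer coefficients to these (and the overall shape) gives p.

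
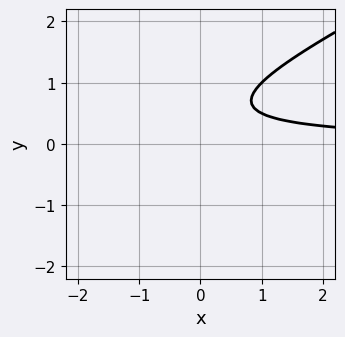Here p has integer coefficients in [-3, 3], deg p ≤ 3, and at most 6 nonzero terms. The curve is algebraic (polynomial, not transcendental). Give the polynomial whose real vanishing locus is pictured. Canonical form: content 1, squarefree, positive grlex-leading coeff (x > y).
deg p = 2.
Reading off the gridlines: it misses every integer gridline on the x-axis; it misses every integer gridline on the y-axis.
Fitting integer coefficients to these (and the overall shape) gives p.

x*y - 2*y^2 + 2*y - 1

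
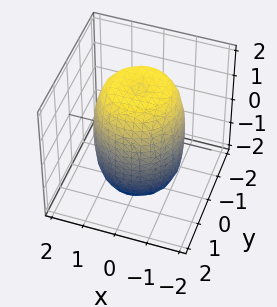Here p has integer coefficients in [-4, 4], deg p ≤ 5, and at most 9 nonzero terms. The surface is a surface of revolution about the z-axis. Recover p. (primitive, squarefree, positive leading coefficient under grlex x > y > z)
2*x^4 + 4*x^2*y^2 + 2*y^4 - 2*x^2 - 2*y^2 + z^2 - 3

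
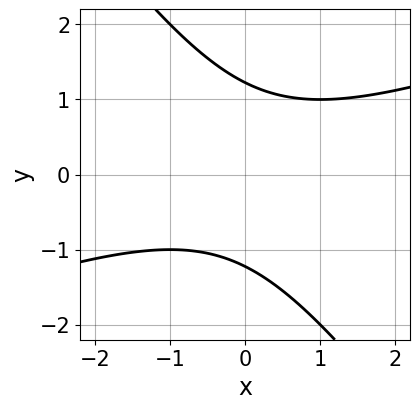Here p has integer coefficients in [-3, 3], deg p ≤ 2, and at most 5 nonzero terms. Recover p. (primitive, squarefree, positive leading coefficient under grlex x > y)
x^2 - 2*x*y - 2*y^2 + 3

First, degree: the shape is more complex than any degree-1 curve, so deg p = 2.
Next, from the axis intercepts and sections: it misses every integer gridline on the x-axis.
Finally, fitting integer coefficients to these (and the overall shape) gives p.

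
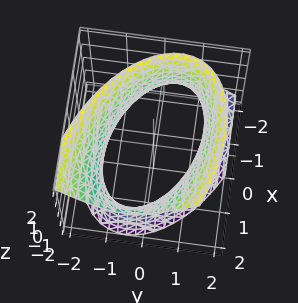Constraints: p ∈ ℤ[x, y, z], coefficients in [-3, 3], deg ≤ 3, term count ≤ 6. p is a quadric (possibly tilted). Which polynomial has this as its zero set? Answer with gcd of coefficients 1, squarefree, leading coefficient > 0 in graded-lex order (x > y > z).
x^2 + x*y - x*z + 2*y^2 - z^2 - 3

(a) deg p = 2. The shape is more complex than any degree-1 surface.
(b) From the axis intercepts and sections: no z-intercept at any integer in the box.
(c) Fitting integer coefficients to these (and the overall shape) gives p.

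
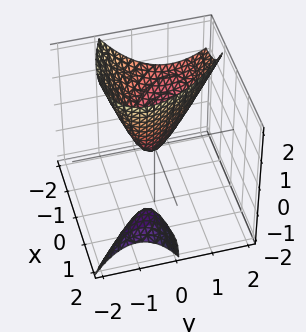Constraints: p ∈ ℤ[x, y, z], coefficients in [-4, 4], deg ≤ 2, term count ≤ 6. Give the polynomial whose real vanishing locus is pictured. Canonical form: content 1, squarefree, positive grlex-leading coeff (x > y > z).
1. I count 2 distinct pieces.
2. deg p = 2.
3. Reading off the gridlines: it crosses the y-axis at the gridline y = 0; one x-axis crossing is at x = 0; it crosses the z-axis at the gridline z = 0.
4. Putting this together gives p.

2*x^2 + 3*x*y + 3*x*z + 3*y^2 - 2*z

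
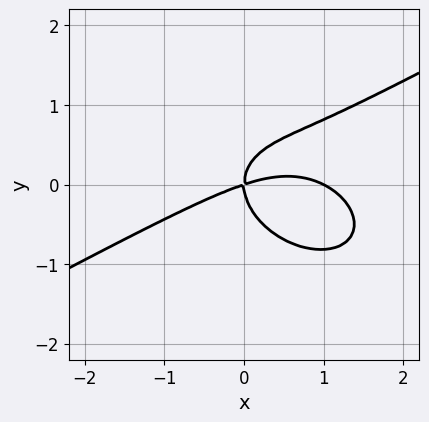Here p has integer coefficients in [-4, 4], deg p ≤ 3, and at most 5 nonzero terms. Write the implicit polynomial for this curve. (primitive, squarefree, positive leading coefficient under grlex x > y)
x^3 - x^2*y - 3*y^3 - x^2 + 3*x*y

1. The degree is 3 — a generic line meets the curve in up to 3 points.
2. Reading off the gridlines: it crosses the y-axis at the gridline y = 0; the x-axis gridline crossings are at x ∈ {0, 1}.
3. Putting this together gives p.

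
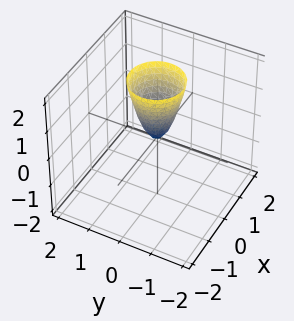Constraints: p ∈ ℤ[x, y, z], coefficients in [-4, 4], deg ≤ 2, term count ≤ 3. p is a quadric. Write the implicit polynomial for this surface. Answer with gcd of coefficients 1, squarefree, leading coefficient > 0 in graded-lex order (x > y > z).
First, deg p = 2. A single bowl opening along one axis; a quadric.
Then, symmetries: the z-axis is an axis of rotation, so x and y enter only as x² + y².
Next, checking where it meets the axes: it crosses the x-axis at the gridline x = 0; a circular section at z = 1 has radius between 0 and 1; it meets the z-axis at z = 0 (among the integer gridlines); it meets the y-axis at y = 0 (among the integer gridlines).
Finally, putting this together gives p.

3*x^2 + 3*y^2 - z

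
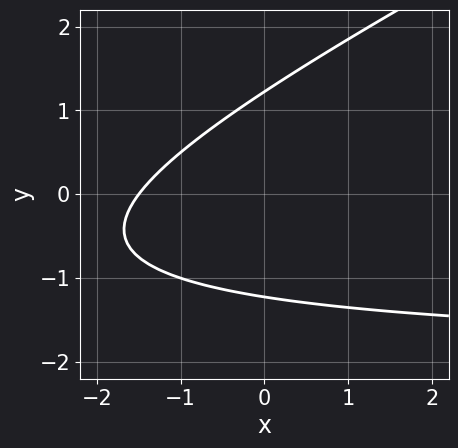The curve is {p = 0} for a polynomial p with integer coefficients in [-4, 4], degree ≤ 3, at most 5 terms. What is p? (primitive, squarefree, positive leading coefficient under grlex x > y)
1. Degree: the shape is more complex than any degree-1 curve, so deg p = 2.
2. Solving for integer coefficients yields p as stated.

x*y - 2*y^2 + 2*x + 3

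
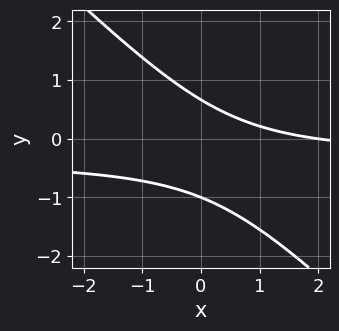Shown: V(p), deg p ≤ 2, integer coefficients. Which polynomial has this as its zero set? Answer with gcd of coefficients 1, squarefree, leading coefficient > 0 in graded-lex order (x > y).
3*x*y + 3*y^2 + x + y - 2

(a) The degree is 2 — the shape is more complex than any degree-1 curve.
(b) From the axis intercepts and sections: it meets the x-axis at x = 2 (among the integer gridlines); one y-axis crossing is at y = -1.
(c) Matching integer coefficients to the picture gives p.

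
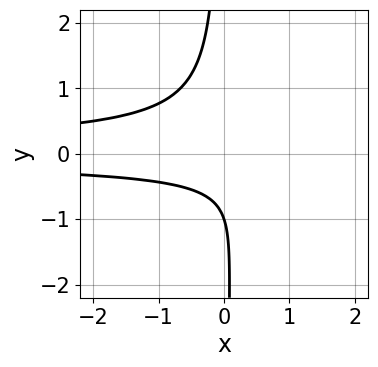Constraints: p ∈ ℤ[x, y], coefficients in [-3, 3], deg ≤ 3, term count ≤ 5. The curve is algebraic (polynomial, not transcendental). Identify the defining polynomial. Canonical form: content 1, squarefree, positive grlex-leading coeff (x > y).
(a) Degree: the shape is more complex than any degree-2 curve, so deg p = 3.
(b) Reading off the gridlines: it misses every integer gridline on the x-axis; it meets the y-axis at y = -1 (among the integer gridlines).
(c) Matching integer coefficients to the picture gives p.

3*x*y^2 + y + 1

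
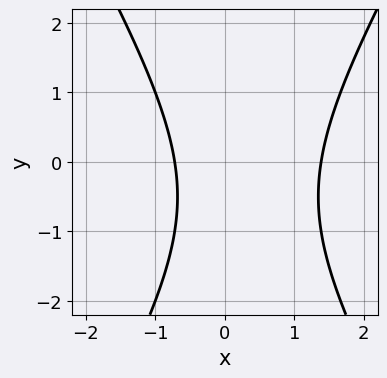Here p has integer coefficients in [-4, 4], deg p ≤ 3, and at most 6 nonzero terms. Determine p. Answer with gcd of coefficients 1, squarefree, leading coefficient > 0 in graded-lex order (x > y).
3*x^2 - y^2 - 2*x - y - 3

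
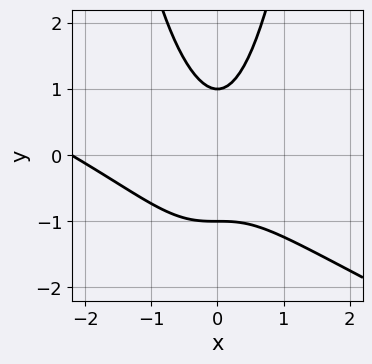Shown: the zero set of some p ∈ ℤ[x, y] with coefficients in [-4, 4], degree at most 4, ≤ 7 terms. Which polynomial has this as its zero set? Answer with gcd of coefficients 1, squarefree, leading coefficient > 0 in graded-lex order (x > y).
Degree: the shape is more complex than any degree-2 curve, so deg p = 3.
From the axis intercepts and sections: the curve avoids every integer x-axis point in the box; among the integer gridlines, it crosses the y-axis at y ∈ {-1, 1}.
Putting this together gives p.

x^3 + 2*x^2*y + 2*x^2 - y^2 + 1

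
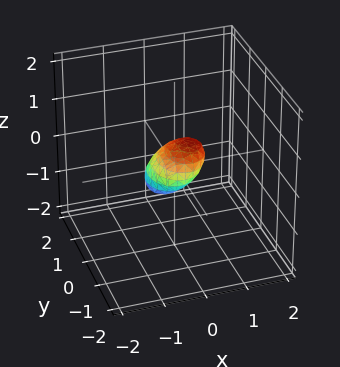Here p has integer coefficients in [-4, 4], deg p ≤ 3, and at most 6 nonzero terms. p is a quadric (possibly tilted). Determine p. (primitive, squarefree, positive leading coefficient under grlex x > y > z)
3*x^2 - 3*x*z + 2*y^2 + y*z + 3*z^2 - 1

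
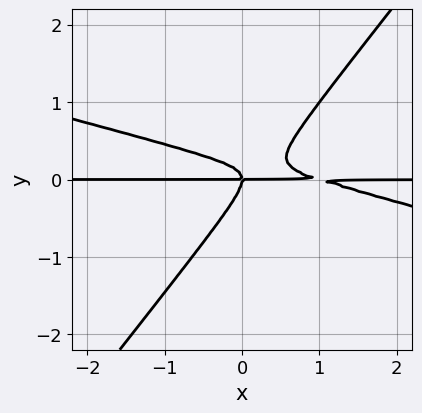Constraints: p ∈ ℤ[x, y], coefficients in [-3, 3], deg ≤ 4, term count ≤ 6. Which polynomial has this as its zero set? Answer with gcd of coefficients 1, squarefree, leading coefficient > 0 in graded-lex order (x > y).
x^2*y + 3*x*y^2 - 3*y^3 - x*y

(a) The degree is 3 — the shape is more complex than any degree-2 curve.
(b) From the axis intercepts and sections: one y-axis crossing is at y = 0; every point of the x-axis in the box is on the curve.
(c) Fitting integer coefficients to these (and the overall shape) gives p.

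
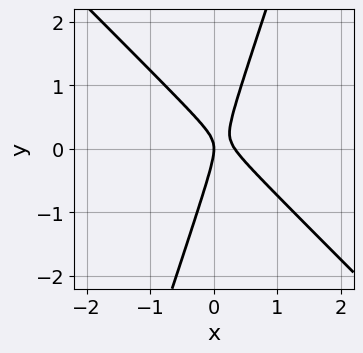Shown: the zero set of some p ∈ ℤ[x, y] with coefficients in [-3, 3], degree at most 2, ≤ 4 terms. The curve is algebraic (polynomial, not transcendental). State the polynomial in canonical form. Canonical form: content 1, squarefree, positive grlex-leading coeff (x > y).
3*x^2 + 2*x*y - y^2 - x

1. deg p = 2.
2. Reading off the gridlines: one x-axis crossing is at x = 0; it crosses the y-axis at the gridline y = 0.
3. Fitting integer coefficients to these (and the overall shape) gives p.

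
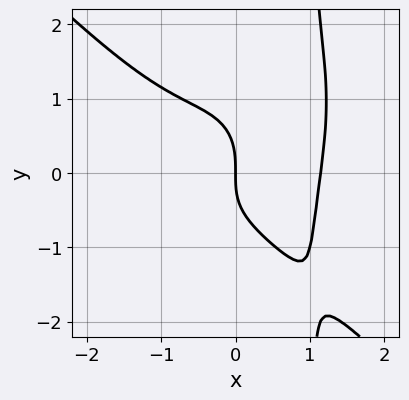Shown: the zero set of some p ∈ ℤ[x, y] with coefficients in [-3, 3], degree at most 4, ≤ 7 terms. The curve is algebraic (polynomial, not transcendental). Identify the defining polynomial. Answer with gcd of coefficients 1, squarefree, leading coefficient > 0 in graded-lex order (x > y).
First, deg p = 4. A generic line meets the curve in up to 4 points.
Then, checking where it meets the axes: one y-axis crossing is at y = 0; it meets the x-axis at x = 0 (among the integer gridlines).
Finally, fitting integer coefficients to these (and the overall shape) gives p.

2*x^4 + 2*x*y^3 - 2*y^3 - x*y - 3*x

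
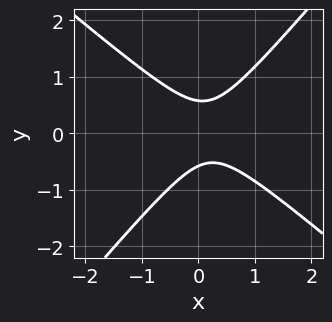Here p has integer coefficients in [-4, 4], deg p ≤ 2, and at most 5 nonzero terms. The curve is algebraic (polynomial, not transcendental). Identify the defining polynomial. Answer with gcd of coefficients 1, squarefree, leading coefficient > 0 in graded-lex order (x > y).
3*x^2 + x*y - 3*y^2 - x + 1

First, degree: no degree-1 curve has this shape, so deg p = 2.
Then, reading off the gridlines: the curve avoids every integer x-axis point in the box.
Finally, assembling these constraints gives the stated polynomial.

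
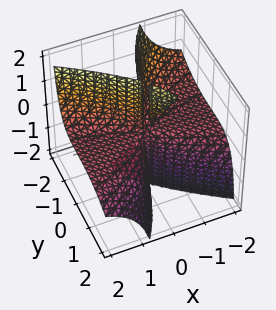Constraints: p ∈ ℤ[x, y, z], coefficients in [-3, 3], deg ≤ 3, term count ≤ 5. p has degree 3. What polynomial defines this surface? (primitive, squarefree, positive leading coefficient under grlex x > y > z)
2*x^2*z + 2*x*y*z + y^3

There are 3 components. Treating them together as one polynomial.
deg p = 3. A generic line meets the surface in up to 3 points.
Reading off the gridlines: the visible z-axis segment lies entirely on the surface; every point of the x-axis in the box is on the surface.
Assembling these constraints gives the stated polynomial.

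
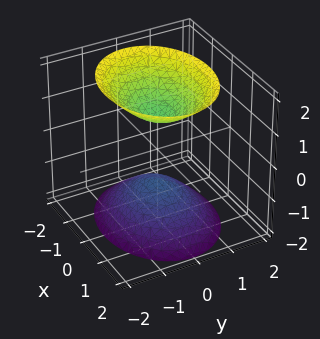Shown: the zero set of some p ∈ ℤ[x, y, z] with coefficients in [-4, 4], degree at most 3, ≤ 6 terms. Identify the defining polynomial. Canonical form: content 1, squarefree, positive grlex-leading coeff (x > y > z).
(a) The picture has 2 separate pieces.
(b) The degree is 2 — two separate bowl-shaped sheets opening away from each other; a quadric.
(c) Symmetries: it's symmetric under x → −x, forcing even powers of x; the y ↦ −y reflection is a symmetry, so y appears only in even powers; the z ↦ −z reflection is a symmetry, so z appears only in even powers.
(d) From the visible intercepts: the z-axis gridline crossings are at z ∈ {-1, 1}; no y-intercept at any integer in the box.
(e) Fitting integer coefficients to these (and the overall shape) gives p.

2*x^2 + 3*y^2 - 2*z^2 + 2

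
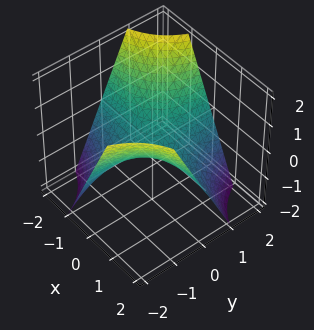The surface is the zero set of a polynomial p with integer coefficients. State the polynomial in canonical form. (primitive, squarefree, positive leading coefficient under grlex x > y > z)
First, deg p = 2.
Then, against the integer gridlines: every point of the y-axis in the box is on the surface; every point of the x-axis in the box is on the surface; it crosses the z-axis at the gridline z = 0.
Finally, these observations pin down the coefficients.

x*y + z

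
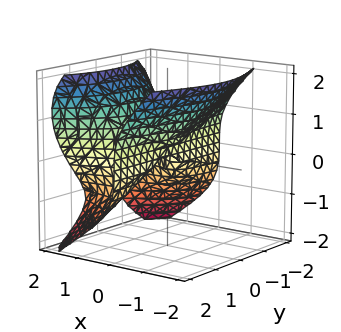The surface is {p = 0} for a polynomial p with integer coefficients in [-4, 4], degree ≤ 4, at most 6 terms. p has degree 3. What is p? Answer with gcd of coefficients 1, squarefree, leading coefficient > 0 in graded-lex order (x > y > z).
First, deg p = 3. The shape is more complex than any degree-2 surface.
Next, observable constraints: one x-axis crossing is at x = 0; it crosses the z-axis at the gridline z = 0; every point of the y-axis in the box is on the surface.
Finally, solving for integer coefficients yields p as stated.

x^2*z - x*y^2 - z^3 + x^2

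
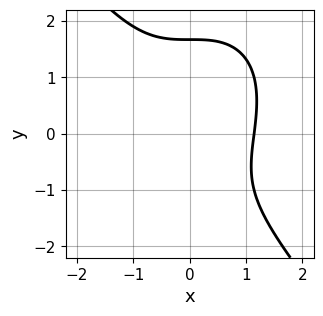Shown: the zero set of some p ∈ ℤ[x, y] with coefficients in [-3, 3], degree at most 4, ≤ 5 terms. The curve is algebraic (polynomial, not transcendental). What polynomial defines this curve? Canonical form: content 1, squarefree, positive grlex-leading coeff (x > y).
2*x^3 + y^3 - y - 3

1. deg p = 3.
2. Matching integer coefficients to the picture gives p.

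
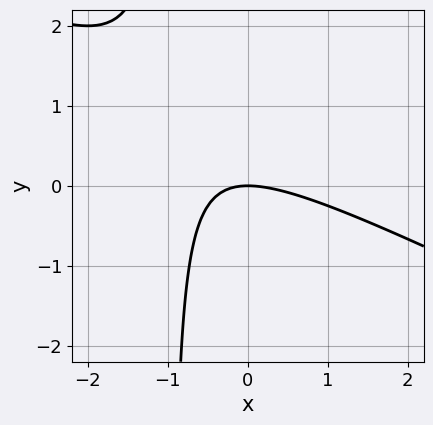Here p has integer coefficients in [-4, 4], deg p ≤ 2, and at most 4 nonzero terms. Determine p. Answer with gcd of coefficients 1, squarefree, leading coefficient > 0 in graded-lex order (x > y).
(a) The degree is 2 — a generic line meets the curve in up to 2 points.
(b) Reading off the gridlines: it meets the x-axis at x = 0 (among the integer gridlines); it crosses the y-axis at the gridline y = 0.
(c) Assembling these constraints gives the stated polynomial.

x^2 + 2*x*y + 2*y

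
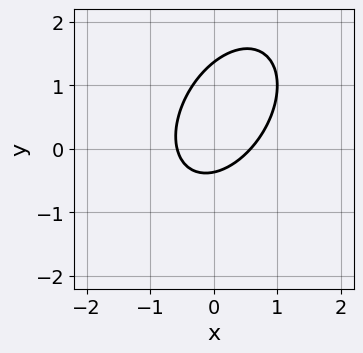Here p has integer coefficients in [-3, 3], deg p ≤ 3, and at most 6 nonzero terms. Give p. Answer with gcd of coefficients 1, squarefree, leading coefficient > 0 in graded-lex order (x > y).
3*x^2 - 2*x*y + 2*y^2 - 2*y - 1

First, deg p = 2. No degree-1 curve has this shape.
Finally, solving for integer coefficients yields p as stated.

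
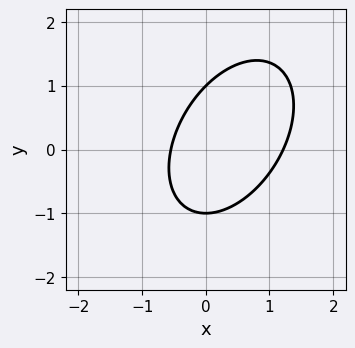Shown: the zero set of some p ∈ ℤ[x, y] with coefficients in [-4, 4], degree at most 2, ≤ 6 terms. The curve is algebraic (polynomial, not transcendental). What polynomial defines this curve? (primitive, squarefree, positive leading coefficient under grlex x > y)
Degree: no degree-1 curve has this shape, so deg p = 2.
Observable constraints: the y-axis gridline crossings are at y ∈ {-1, 1}.
Matching integer coefficients to the picture gives p.

3*x^2 - 2*x*y + 2*y^2 - 2*x - 2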